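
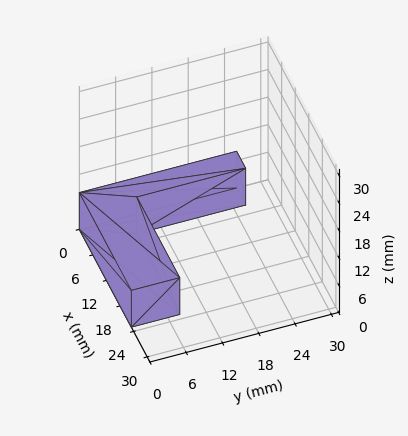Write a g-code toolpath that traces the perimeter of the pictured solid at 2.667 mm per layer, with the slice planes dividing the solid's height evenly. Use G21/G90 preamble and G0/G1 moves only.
Reading the render: the shape is an L-shaped prism: outer 23 × 26 mm, arm thicknesses ≈ 8 mm (horizontal) and 4 mm (vertical), extruded 8 mm in z (dimensions read to the nearest mm from the axis ticks). For the g-code, the solid's height is divided into equal slices at the stated Δz and each level perimeter traced with G1 moves after a G0 lift.

; perimeter-only toolpath
G21 ; units = mm
G90 ; absolute positioning
G28 ; home
; layer 1
G0 Z2.667
G0 X0.000 Y0.000
G1 X23.000 Y0.000
G1 X23.000 Y8.000
G1 X4.000 Y8.000
G1 X4.000 Y26.000
G1 X0.000 Y26.000
G1 X0.000 Y0.000
; layer 2
G0 Z5.333
G0 X0.000 Y0.000
G1 X23.000 Y0.000
G1 X23.000 Y8.000
G1 X4.000 Y8.000
G1 X4.000 Y26.000
G1 X0.000 Y26.000
G1 X0.000 Y0.000
; layer 3
G0 Z8.000
G0 X0.000 Y0.000
G1 X23.000 Y0.000
G1 X23.000 Y8.000
G1 X4.000 Y8.000
G1 X4.000 Y26.000
G1 X0.000 Y26.000
G1 X0.000 Y0.000
M2 ; end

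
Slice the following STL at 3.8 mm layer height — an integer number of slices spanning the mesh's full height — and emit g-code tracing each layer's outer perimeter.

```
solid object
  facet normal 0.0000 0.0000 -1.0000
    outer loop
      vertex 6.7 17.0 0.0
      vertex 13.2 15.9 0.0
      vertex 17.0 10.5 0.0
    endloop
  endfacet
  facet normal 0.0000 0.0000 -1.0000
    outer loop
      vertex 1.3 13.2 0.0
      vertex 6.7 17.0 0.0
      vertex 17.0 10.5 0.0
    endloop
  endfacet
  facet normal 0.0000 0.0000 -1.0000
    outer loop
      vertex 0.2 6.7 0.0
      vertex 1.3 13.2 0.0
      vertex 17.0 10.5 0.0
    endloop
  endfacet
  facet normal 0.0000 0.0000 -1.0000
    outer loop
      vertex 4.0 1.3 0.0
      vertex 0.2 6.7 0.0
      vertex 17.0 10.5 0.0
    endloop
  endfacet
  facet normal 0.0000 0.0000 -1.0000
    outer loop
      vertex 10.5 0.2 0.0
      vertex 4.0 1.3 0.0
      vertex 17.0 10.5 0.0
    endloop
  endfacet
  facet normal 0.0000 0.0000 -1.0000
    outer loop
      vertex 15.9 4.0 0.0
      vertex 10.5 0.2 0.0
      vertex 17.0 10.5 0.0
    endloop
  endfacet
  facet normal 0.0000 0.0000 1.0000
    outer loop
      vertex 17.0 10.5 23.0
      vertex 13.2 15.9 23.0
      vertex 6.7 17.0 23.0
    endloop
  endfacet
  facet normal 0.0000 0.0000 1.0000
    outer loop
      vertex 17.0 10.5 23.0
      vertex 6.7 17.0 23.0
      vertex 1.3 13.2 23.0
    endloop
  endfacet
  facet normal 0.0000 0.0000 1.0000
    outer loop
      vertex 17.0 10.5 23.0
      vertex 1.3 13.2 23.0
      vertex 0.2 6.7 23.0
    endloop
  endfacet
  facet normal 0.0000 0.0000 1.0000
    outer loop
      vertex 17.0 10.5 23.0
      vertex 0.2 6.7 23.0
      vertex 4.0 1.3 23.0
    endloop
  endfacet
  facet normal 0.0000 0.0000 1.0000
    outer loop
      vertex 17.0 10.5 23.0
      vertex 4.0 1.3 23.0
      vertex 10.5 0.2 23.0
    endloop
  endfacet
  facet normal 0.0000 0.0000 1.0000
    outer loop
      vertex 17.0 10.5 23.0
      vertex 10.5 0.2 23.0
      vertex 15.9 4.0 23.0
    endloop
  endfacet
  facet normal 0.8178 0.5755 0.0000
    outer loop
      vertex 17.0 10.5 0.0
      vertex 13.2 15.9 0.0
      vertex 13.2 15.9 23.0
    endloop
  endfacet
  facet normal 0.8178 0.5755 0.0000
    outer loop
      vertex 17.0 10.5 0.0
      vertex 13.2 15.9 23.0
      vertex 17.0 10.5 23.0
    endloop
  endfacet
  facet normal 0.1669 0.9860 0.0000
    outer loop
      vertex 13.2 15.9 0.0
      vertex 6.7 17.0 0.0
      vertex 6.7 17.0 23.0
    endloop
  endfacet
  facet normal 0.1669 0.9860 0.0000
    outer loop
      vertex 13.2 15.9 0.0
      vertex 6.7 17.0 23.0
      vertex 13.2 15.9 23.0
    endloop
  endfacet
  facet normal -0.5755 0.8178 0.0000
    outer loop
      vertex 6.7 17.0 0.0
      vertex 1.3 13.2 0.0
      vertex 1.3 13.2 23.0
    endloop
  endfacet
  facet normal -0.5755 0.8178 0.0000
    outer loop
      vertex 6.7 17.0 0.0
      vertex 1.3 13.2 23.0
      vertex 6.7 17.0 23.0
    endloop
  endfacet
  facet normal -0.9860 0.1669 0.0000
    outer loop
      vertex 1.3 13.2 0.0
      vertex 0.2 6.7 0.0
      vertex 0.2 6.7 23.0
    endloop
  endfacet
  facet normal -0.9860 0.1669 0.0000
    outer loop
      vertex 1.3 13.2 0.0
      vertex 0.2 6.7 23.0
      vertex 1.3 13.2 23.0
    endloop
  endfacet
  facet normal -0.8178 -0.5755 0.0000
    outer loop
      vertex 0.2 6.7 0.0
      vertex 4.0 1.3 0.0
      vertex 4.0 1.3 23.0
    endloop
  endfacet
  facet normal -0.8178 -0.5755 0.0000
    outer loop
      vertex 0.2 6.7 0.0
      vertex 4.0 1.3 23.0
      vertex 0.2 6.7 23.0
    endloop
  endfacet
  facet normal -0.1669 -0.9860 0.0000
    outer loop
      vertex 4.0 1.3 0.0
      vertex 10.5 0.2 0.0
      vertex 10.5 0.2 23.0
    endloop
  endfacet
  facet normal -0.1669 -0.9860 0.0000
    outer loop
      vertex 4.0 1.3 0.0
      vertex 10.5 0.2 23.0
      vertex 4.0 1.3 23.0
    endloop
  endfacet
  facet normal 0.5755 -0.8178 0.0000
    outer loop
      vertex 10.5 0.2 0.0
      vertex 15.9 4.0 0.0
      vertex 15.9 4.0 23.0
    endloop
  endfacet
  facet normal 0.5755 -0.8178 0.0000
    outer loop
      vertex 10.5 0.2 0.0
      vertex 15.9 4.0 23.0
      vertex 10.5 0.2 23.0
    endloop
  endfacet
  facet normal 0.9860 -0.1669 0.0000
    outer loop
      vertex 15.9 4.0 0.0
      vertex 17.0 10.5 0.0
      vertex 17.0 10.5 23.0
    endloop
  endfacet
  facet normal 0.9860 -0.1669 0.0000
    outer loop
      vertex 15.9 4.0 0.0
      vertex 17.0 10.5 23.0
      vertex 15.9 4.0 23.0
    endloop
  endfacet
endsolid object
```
; perimeter-only toolpath
G21 ; units = mm
G90 ; absolute positioning
G28 ; home
; layer 1
G0 Z3.8
G0 X17.0 Y10.5
G1 X13.2 Y15.9
G1 X6.7 Y17.0
G1 X1.3 Y13.2
G1 X0.2 Y6.7
G1 X4.0 Y1.3
G1 X10.5 Y0.2
G1 X15.9 Y4.0
G1 X17.0 Y10.5
; layer 2
G0 Z7.7
G0 X17.0 Y10.5
G1 X13.2 Y15.9
G1 X6.7 Y17.0
G1 X1.3 Y13.2
G1 X0.2 Y6.7
G1 X4.0 Y1.3
G1 X10.5 Y0.2
G1 X15.9 Y4.0
G1 X17.0 Y10.5
; layer 3
G0 Z11.5
G0 X17.0 Y10.5
G1 X13.2 Y15.9
G1 X6.7 Y17.0
G1 X1.3 Y13.2
G1 X0.2 Y6.7
G1 X4.0 Y1.3
G1 X10.5 Y0.2
G1 X15.9 Y4.0
G1 X17.0 Y10.5
; layer 4
G0 Z15.3
G0 X17.0 Y10.5
G1 X13.2 Y15.9
G1 X6.7 Y17.0
G1 X1.3 Y13.2
G1 X0.2 Y6.7
G1 X4.0 Y1.3
G1 X10.5 Y0.2
G1 X15.9 Y4.0
G1 X17.0 Y10.5
; layer 5
G0 Z19.2
G0 X17.0 Y10.5
G1 X13.2 Y15.9
G1 X6.7 Y17.0
G1 X1.3 Y13.2
G1 X0.2 Y6.7
G1 X4.0 Y1.3
G1 X10.5 Y0.2
G1 X15.9 Y4.0
G1 X17.0 Y10.5
; layer 6
G0 Z23.0
G0 X17.0 Y10.5
G1 X13.2 Y15.9
G1 X6.7 Y17.0
G1 X1.3 Y13.2
G1 X0.2 Y6.7
G1 X4.0 Y1.3
G1 X10.5 Y0.2
G1 X15.9 Y4.0
G1 X17.0 Y10.5
M2 ; end

The solid is a regular 8-sided prism (a cylinder approximated with 8 flat sides), circumscribed radius ≈ 8.6 mm, height ≈ 23 mm. Slicing at Δz = 3.8 mm — 6 equal slices spanning the solid's height, so layer i sits at z = i·h/6 — gives 6 non-empty perimeters. Each is a 8-segment closed polygon; G0 lifts to the layer z and rapids to the start vertex, then G1 traces the edges.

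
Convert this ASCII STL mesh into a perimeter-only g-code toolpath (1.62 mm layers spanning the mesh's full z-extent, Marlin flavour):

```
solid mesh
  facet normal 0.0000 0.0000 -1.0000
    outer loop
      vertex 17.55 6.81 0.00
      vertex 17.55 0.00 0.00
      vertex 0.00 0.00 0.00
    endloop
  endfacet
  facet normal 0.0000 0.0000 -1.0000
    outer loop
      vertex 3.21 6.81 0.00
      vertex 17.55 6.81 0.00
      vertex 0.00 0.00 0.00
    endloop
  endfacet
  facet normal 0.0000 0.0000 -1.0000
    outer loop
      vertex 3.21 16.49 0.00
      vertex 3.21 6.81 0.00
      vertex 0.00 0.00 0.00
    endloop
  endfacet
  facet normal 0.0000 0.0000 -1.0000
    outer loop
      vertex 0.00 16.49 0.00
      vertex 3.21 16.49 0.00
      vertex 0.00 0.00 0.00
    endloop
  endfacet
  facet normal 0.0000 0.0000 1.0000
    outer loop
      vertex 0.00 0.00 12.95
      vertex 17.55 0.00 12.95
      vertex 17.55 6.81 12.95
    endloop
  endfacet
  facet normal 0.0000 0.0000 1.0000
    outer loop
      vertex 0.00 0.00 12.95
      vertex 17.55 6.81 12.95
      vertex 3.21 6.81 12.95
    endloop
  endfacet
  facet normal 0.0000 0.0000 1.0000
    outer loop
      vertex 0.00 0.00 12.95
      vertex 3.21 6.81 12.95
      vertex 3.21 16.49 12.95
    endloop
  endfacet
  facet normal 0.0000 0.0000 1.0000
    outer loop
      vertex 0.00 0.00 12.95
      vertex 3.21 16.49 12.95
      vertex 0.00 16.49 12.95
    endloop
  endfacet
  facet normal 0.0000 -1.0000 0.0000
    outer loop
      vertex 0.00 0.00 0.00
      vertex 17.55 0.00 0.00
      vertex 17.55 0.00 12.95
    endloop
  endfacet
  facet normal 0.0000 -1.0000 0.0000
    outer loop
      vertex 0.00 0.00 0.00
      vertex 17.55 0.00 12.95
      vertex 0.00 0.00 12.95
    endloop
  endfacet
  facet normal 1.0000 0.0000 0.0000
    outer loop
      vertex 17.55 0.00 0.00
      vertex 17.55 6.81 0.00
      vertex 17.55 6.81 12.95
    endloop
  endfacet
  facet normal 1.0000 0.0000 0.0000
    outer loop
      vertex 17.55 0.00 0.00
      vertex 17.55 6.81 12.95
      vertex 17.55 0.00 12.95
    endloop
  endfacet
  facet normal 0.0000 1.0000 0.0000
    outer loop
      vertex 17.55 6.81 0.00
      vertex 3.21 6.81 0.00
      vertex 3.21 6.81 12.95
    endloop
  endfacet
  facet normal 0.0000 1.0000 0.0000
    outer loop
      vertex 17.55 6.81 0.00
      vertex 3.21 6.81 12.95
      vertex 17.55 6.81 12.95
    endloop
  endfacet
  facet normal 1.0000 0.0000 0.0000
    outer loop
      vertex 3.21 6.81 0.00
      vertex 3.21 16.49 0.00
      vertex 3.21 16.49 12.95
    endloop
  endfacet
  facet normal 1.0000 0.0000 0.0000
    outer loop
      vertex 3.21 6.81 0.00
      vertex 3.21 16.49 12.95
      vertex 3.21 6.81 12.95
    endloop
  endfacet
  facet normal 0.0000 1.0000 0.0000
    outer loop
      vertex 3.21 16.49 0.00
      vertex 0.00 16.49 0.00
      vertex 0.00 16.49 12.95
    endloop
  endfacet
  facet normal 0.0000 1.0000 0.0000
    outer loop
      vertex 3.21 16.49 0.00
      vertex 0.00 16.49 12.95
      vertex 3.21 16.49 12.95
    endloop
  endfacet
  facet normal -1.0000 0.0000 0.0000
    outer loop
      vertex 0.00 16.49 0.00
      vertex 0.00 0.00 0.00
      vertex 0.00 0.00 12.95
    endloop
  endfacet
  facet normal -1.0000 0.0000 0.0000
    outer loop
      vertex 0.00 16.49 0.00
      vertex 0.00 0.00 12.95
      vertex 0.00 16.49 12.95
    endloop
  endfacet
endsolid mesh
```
; perimeter-only toolpath
G21 ; units = mm
G90 ; absolute positioning
G28 ; home
; layer 1
G0 Z1.62
G0 X0.00 Y0.00
G1 X17.55 Y0.00
G1 X17.55 Y6.81
G1 X3.21 Y6.81
G1 X3.21 Y16.49
G1 X0.00 Y16.49
G1 X0.00 Y0.00
; layer 2
G0 Z3.24
G0 X0.00 Y0.00
G1 X17.55 Y0.00
G1 X17.55 Y6.81
G1 X3.21 Y6.81
G1 X3.21 Y16.49
G1 X0.00 Y16.49
G1 X0.00 Y0.00
; layer 3
G0 Z4.86
G0 X0.00 Y0.00
G1 X17.55 Y0.00
G1 X17.55 Y6.81
G1 X3.21 Y6.81
G1 X3.21 Y16.49
G1 X0.00 Y16.49
G1 X0.00 Y0.00
; layer 4
G0 Z6.47
G0 X0.00 Y0.00
G1 X17.55 Y0.00
G1 X17.55 Y6.81
G1 X3.21 Y6.81
G1 X3.21 Y16.49
G1 X0.00 Y16.49
G1 X0.00 Y0.00
; layer 5
G0 Z8.09
G0 X0.00 Y0.00
G1 X17.55 Y0.00
G1 X17.55 Y6.81
G1 X3.21 Y6.81
G1 X3.21 Y16.49
G1 X0.00 Y16.49
G1 X0.00 Y0.00
; layer 6
G0 Z9.71
G0 X0.00 Y0.00
G1 X17.55 Y0.00
G1 X17.55 Y6.81
G1 X3.21 Y6.81
G1 X3.21 Y16.49
G1 X0.00 Y16.49
G1 X0.00 Y0.00
; layer 7
G0 Z11.33
G0 X0.00 Y0.00
G1 X17.55 Y0.00
G1 X17.55 Y6.81
G1 X3.21 Y6.81
G1 X3.21 Y16.49
G1 X0.00 Y16.49
G1 X0.00 Y0.00
; layer 8
G0 Z12.95
G0 X0.00 Y0.00
G1 X17.55 Y0.00
G1 X17.55 Y6.81
G1 X3.21 Y6.81
G1 X3.21 Y16.49
G1 X0.00 Y16.49
G1 X0.00 Y0.00
M2 ; end

The solid is an L-shaped prism: outer 17.6 × 16.5 mm, arm thicknesses ≈ 6.81 mm (horizontal) and 3.21 mm (vertical), extruded 12.9 mm in z. Slicing at Δz = 1.62 mm — 8 equal slices spanning the solid's height, so layer i sits at z = i·h/8 — gives 8 non-empty perimeters. Each is a 6-segment closed polygon; G0 lifts to the layer z and rapids to the start vertex, then G1 traces the edges.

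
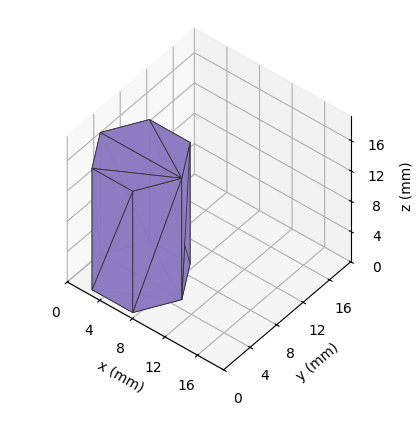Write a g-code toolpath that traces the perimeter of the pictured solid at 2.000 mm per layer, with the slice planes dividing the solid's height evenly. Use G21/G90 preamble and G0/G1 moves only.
Reading the render: the shape is a regular 6-sided prism (a cylinder approximated with 6 flat sides), circumscribed radius ≈ 5 mm, height ≈ 16 mm (dimensions read to the nearest mm from the axis ticks). For the g-code, the solid's height is divided into equal slices at the stated Δz and each level perimeter traced with G1 moves after a G0 lift.

; perimeter-only toolpath
G21 ; units = mm
G90 ; absolute positioning
G28 ; home
; layer 1
G0 Z2.000
G0 X10.000 Y5.000
G1 X7.500 Y9.330
G1 X2.500 Y9.330
G1 X0.000 Y5.000
G1 X2.500 Y0.670
G1 X7.500 Y0.670
G1 X10.000 Y5.000
; layer 2
G0 Z4.000
G0 X10.000 Y5.000
G1 X7.500 Y9.330
G1 X2.500 Y9.330
G1 X0.000 Y5.000
G1 X2.500 Y0.670
G1 X7.500 Y0.670
G1 X10.000 Y5.000
; layer 3
G0 Z6.000
G0 X10.000 Y5.000
G1 X7.500 Y9.330
G1 X2.500 Y9.330
G1 X0.000 Y5.000
G1 X2.500 Y0.670
G1 X7.500 Y0.670
G1 X10.000 Y5.000
; layer 4
G0 Z8.000
G0 X10.000 Y5.000
G1 X7.500 Y9.330
G1 X2.500 Y9.330
G1 X0.000 Y5.000
G1 X2.500 Y0.670
G1 X7.500 Y0.670
G1 X10.000 Y5.000
; layer 5
G0 Z10.000
G0 X10.000 Y5.000
G1 X7.500 Y9.330
G1 X2.500 Y9.330
G1 X0.000 Y5.000
G1 X2.500 Y0.670
G1 X7.500 Y0.670
G1 X10.000 Y5.000
; layer 6
G0 Z12.000
G0 X10.000 Y5.000
G1 X7.500 Y9.330
G1 X2.500 Y9.330
G1 X0.000 Y5.000
G1 X2.500 Y0.670
G1 X7.500 Y0.670
G1 X10.000 Y5.000
; layer 7
G0 Z14.000
G0 X10.000 Y5.000
G1 X7.500 Y9.330
G1 X2.500 Y9.330
G1 X0.000 Y5.000
G1 X2.500 Y0.670
G1 X7.500 Y0.670
G1 X10.000 Y5.000
; layer 8
G0 Z16.000
G0 X10.000 Y5.000
G1 X7.500 Y9.330
G1 X2.500 Y9.330
G1 X0.000 Y5.000
G1 X2.500 Y0.670
G1 X7.500 Y0.670
G1 X10.000 Y5.000
M2 ; end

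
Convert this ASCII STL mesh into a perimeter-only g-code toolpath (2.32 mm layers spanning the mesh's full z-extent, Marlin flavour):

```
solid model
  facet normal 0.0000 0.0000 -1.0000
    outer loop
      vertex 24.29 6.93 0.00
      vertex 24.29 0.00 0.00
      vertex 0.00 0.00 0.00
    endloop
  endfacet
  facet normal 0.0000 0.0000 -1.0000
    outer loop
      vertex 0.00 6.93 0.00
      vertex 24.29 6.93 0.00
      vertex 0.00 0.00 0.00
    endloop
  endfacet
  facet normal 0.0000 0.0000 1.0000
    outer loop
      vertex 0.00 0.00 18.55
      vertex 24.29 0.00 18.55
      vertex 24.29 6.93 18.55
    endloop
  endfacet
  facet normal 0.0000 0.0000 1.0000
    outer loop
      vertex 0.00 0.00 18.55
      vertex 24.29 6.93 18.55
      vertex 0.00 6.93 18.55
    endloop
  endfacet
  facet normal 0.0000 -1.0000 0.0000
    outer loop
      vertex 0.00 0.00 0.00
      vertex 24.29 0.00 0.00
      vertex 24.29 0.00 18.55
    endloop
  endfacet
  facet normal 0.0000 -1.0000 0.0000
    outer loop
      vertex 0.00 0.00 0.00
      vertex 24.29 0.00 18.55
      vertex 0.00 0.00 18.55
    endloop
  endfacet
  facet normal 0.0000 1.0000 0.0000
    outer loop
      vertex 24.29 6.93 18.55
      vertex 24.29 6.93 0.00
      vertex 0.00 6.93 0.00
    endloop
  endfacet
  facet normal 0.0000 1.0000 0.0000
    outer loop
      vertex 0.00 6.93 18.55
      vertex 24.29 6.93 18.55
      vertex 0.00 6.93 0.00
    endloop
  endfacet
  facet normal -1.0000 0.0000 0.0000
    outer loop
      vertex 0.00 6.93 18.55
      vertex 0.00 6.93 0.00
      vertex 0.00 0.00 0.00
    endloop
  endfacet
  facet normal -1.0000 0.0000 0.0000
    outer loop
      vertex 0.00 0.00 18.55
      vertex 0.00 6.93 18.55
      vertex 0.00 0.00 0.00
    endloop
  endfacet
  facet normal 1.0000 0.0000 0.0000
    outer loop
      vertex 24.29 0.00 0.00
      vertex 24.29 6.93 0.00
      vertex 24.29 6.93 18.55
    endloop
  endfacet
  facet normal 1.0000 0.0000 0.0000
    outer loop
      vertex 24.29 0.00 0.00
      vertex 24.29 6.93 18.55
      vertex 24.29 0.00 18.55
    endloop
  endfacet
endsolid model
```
; perimeter-only toolpath
G21 ; units = mm
G90 ; absolute positioning
G28 ; home
; layer 1
G0 Z2.32
G0 X0.00 Y0.00
G1 X24.29 Y0.00
G1 X24.29 Y6.93
G1 X0.00 Y6.93
G1 X0.00 Y0.00
; layer 2
G0 Z4.64
G0 X0.00 Y0.00
G1 X24.29 Y0.00
G1 X24.29 Y6.93
G1 X0.00 Y6.93
G1 X0.00 Y0.00
; layer 3
G0 Z6.96
G0 X0.00 Y0.00
G1 X24.29 Y0.00
G1 X24.29 Y6.93
G1 X0.00 Y6.93
G1 X0.00 Y0.00
; layer 4
G0 Z9.28
G0 X0.00 Y0.00
G1 X24.29 Y0.00
G1 X24.29 Y6.93
G1 X0.00 Y6.93
G1 X0.00 Y0.00
; layer 5
G0 Z11.59
G0 X0.00 Y0.00
G1 X24.29 Y0.00
G1 X24.29 Y6.93
G1 X0.00 Y6.93
G1 X0.00 Y0.00
; layer 6
G0 Z13.91
G0 X0.00 Y0.00
G1 X24.29 Y0.00
G1 X24.29 Y6.93
G1 X0.00 Y6.93
G1 X0.00 Y0.00
; layer 7
G0 Z16.23
G0 X0.00 Y0.00
G1 X24.29 Y0.00
G1 X24.29 Y6.93
G1 X0.00 Y6.93
G1 X0.00 Y0.00
; layer 8
G0 Z18.55
G0 X0.00 Y0.00
G1 X24.29 Y0.00
G1 X24.29 Y6.93
G1 X0.00 Y6.93
G1 X0.00 Y0.00
M2 ; end

The solid is a rectangular box, roughly 24.3 × 6.93 mm footprint and 18.6 mm tall. Slicing at Δz = 2.32 mm — 8 equal slices spanning the solid's height, so layer i sits at z = i·h/8 — gives 8 non-empty perimeters. Each is a 4-segment closed polygon; G0 lifts to the layer z and rapids to the start vertex, then G1 traces the edges.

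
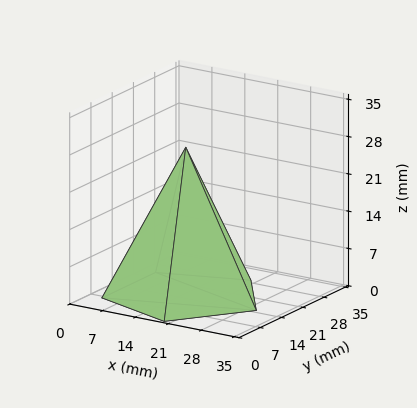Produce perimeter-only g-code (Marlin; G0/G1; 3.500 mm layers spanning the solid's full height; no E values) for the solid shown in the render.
Reading the render: the shape is a regular 5-sided pyramid, base circumscribed radius ≈ 15 mm, apex at z ≈ 28 mm (dimensions read to the nearest mm from the axis ticks). For the g-code, the solid's height is divided into equal slices at the stated Δz and each level perimeter traced with G1 moves after a G0 lift.

; perimeter-only toolpath
G21 ; units = mm
G90 ; absolute positioning
G28 ; home
; layer 1
G0 Z3.500
G0 X28.125 Y15.000
G1 X19.056 Y27.483
G1 X4.382 Y22.715
G1 X4.382 Y7.285
G1 X19.056 Y2.517
G1 X28.125 Y15.000
; layer 2
G0 Z7.000
G0 X26.250 Y15.000
G1 X18.476 Y25.700
G1 X5.899 Y21.613
G1 X5.899 Y8.387
G1 X18.476 Y4.300
G1 X26.250 Y15.000
; layer 3
G0 Z10.500
G0 X24.375 Y15.000
G1 X17.897 Y23.916
G1 X7.416 Y20.511
G1 X7.416 Y9.489
G1 X17.897 Y6.084
G1 X24.375 Y15.000
; layer 4
G0 Z14.000
G0 X22.500 Y15.000
G1 X17.318 Y22.133
G1 X8.933 Y19.409
G1 X8.933 Y10.591
G1 X17.318 Y7.867
G1 X22.500 Y15.000
; layer 5
G0 Z17.500
G0 X20.625 Y15.000
G1 X16.738 Y20.350
G1 X10.449 Y18.306
G1 X10.449 Y11.694
G1 X16.738 Y9.650
G1 X20.625 Y15.000
; layer 6
G0 Z21.000
G0 X18.750 Y15.000
G1 X16.159 Y18.566
G1 X11.966 Y17.204
G1 X11.966 Y12.796
G1 X16.159 Y11.434
G1 X18.750 Y15.000
; layer 7
G0 Z24.500
G0 X16.875 Y15.000
G1 X15.579 Y16.783
G1 X13.483 Y16.102
G1 X13.483 Y13.898
G1 X15.579 Y13.217
G1 X16.875 Y15.000
M2 ; end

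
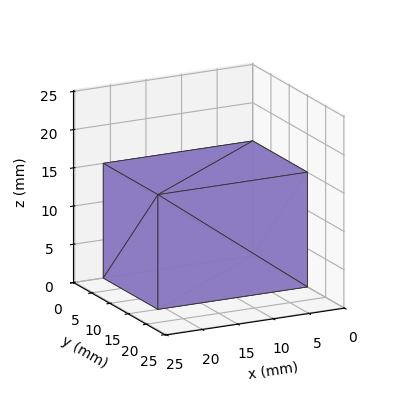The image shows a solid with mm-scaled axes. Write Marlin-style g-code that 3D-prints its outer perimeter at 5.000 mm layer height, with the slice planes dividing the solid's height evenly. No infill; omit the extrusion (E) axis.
Reading the render: the shape is a rectangular box, roughly 21 × 15 mm footprint and 15 mm tall (dimensions read to the nearest mm from the axis ticks). For the g-code, the solid's height is divided into equal slices at the stated Δz and each level perimeter traced with G1 moves after a G0 lift.

; perimeter-only toolpath
G21 ; units = mm
G90 ; absolute positioning
G28 ; home
; layer 1
G0 Z5.000
G0 X0.000 Y0.000
G1 X21.000 Y0.000
G1 X21.000 Y15.000
G1 X0.000 Y15.000
G1 X0.000 Y0.000
; layer 2
G0 Z10.000
G0 X0.000 Y0.000
G1 X21.000 Y0.000
G1 X21.000 Y15.000
G1 X0.000 Y15.000
G1 X0.000 Y0.000
; layer 3
G0 Z15.000
G0 X0.000 Y0.000
G1 X21.000 Y0.000
G1 X21.000 Y15.000
G1 X0.000 Y15.000
G1 X0.000 Y0.000
M2 ; end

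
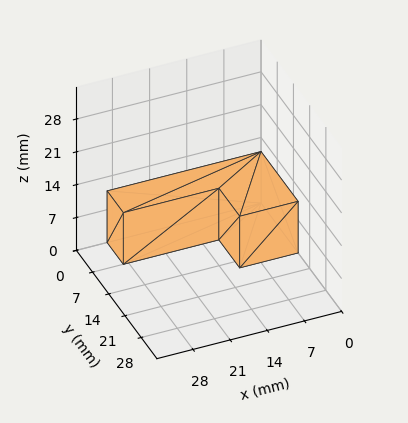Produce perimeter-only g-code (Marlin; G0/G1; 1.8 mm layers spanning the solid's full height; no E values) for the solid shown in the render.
Reading the render: the shape is an L-shaped prism: outer 29 × 16 mm, arm thicknesses ≈ 7 mm (horizontal) and 11 mm (vertical), extruded 11 mm in z (dimensions read to the nearest mm from the axis ticks). For the g-code, the solid's height is divided into equal slices at the stated Δz and each level perimeter traced with G1 moves after a G0 lift.

; perimeter-only toolpath
G21 ; units = mm
G90 ; absolute positioning
G28 ; home
; layer 1
G0 Z1.8
G0 X0.0 Y0.0
G1 X29.0 Y0.0
G1 X29.0 Y7.0
G1 X11.0 Y7.0
G1 X11.0 Y16.0
G1 X0.0 Y16.0
G1 X0.0 Y0.0
; layer 2
G0 Z3.7
G0 X0.0 Y0.0
G1 X29.0 Y0.0
G1 X29.0 Y7.0
G1 X11.0 Y7.0
G1 X11.0 Y16.0
G1 X0.0 Y16.0
G1 X0.0 Y0.0
; layer 3
G0 Z5.5
G0 X0.0 Y0.0
G1 X29.0 Y0.0
G1 X29.0 Y7.0
G1 X11.0 Y7.0
G1 X11.0 Y16.0
G1 X0.0 Y16.0
G1 X0.0 Y0.0
; layer 4
G0 Z7.3
G0 X0.0 Y0.0
G1 X29.0 Y0.0
G1 X29.0 Y7.0
G1 X11.0 Y7.0
G1 X11.0 Y16.0
G1 X0.0 Y16.0
G1 X0.0 Y0.0
; layer 5
G0 Z9.2
G0 X0.0 Y0.0
G1 X29.0 Y0.0
G1 X29.0 Y7.0
G1 X11.0 Y7.0
G1 X11.0 Y16.0
G1 X0.0 Y16.0
G1 X0.0 Y0.0
; layer 6
G0 Z11.0
G0 X0.0 Y0.0
G1 X29.0 Y0.0
G1 X29.0 Y7.0
G1 X11.0 Y7.0
G1 X11.0 Y16.0
G1 X0.0 Y16.0
G1 X0.0 Y0.0
M2 ; end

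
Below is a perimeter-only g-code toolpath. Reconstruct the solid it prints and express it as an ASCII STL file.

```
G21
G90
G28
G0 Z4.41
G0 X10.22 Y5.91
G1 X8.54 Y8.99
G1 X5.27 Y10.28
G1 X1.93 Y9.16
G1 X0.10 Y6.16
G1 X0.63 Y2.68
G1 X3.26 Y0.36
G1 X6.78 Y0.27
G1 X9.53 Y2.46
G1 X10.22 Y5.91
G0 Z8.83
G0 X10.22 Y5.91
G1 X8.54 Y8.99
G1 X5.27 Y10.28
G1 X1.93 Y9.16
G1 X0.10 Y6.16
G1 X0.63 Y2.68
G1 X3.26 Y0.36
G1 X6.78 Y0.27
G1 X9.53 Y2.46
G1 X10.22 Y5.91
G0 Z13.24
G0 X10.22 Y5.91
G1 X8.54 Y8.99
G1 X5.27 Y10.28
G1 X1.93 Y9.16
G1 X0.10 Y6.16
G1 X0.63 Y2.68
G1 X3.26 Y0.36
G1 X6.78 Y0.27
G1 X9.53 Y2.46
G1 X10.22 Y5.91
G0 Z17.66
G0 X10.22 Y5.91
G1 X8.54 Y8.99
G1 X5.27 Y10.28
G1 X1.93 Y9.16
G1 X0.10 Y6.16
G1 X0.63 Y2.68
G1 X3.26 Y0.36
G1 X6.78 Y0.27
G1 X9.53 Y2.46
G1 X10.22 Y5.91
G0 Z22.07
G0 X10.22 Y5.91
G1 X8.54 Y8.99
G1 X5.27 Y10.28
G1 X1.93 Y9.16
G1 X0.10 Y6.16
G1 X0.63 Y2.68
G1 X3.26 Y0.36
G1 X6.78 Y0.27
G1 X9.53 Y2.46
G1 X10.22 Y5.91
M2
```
solid part
  facet normal 0.0000 0.0000 -1.0000
    outer loop
      vertex 5.27 10.28 0.00
      vertex 8.54 8.99 0.00
      vertex 10.22 5.91 0.00
    endloop
  endfacet
  facet normal 0.0000 0.0000 -1.0000
    outer loop
      vertex 1.93 9.16 0.00
      vertex 5.27 10.28 0.00
      vertex 10.22 5.91 0.00
    endloop
  endfacet
  facet normal 0.0000 0.0000 -1.0000
    outer loop
      vertex 0.10 6.16 0.00
      vertex 1.93 9.16 0.00
      vertex 10.22 5.91 0.00
    endloop
  endfacet
  facet normal 0.0000 0.0000 -1.0000
    outer loop
      vertex 0.63 2.68 0.00
      vertex 0.10 6.16 0.00
      vertex 10.22 5.91 0.00
    endloop
  endfacet
  facet normal 0.0000 0.0000 -1.0000
    outer loop
      vertex 3.26 0.36 0.00
      vertex 0.63 2.68 0.00
      vertex 10.22 5.91 0.00
    endloop
  endfacet
  facet normal 0.0000 0.0000 -1.0000
    outer loop
      vertex 6.78 0.27 0.00
      vertex 3.26 0.36 0.00
      vertex 10.22 5.91 0.00
    endloop
  endfacet
  facet normal 0.0000 0.0000 -1.0000
    outer loop
      vertex 9.53 2.46 0.00
      vertex 6.78 0.27 0.00
      vertex 10.22 5.91 0.00
    endloop
  endfacet
  facet normal 0.0000 0.0000 1.0000
    outer loop
      vertex 10.22 5.91 22.07
      vertex 8.54 8.99 22.07
      vertex 5.27 10.28 22.07
    endloop
  endfacet
  facet normal 0.0000 0.0000 1.0000
    outer loop
      vertex 10.22 5.91 22.07
      vertex 5.27 10.28 22.07
      vertex 1.93 9.16 22.07
    endloop
  endfacet
  facet normal 0.0000 0.0000 1.0000
    outer loop
      vertex 10.22 5.91 22.07
      vertex 1.93 9.16 22.07
      vertex 0.10 6.16 22.07
    endloop
  endfacet
  facet normal 0.0000 0.0000 1.0000
    outer loop
      vertex 10.22 5.91 22.07
      vertex 0.10 6.16 22.07
      vertex 0.63 2.68 22.07
    endloop
  endfacet
  facet normal 0.0000 0.0000 1.0000
    outer loop
      vertex 10.22 5.91 22.07
      vertex 0.63 2.68 22.07
      vertex 3.26 0.36 22.07
    endloop
  endfacet
  facet normal 0.0000 0.0000 1.0000
    outer loop
      vertex 10.22 5.91 22.07
      vertex 3.26 0.36 22.07
      vertex 6.78 0.27 22.07
    endloop
  endfacet
  facet normal 0.0000 0.0000 1.0000
    outer loop
      vertex 10.22 5.91 22.07
      vertex 6.78 0.27 22.07
      vertex 9.53 2.46 22.07
    endloop
  endfacet
  facet normal 0.8779 0.4789 0.0000
    outer loop
      vertex 10.22 5.91 0.00
      vertex 8.54 8.99 0.00
      vertex 8.54 8.99 22.07
    endloop
  endfacet
  facet normal 0.8779 0.4789 0.0000
    outer loop
      vertex 10.22 5.91 0.00
      vertex 8.54 8.99 22.07
      vertex 10.22 5.91 22.07
    endloop
  endfacet
  facet normal 0.3670 0.9302 0.0000
    outer loop
      vertex 8.54 8.99 0.00
      vertex 5.27 10.28 0.00
      vertex 5.27 10.28 22.07
    endloop
  endfacet
  facet normal 0.3670 0.9302 0.0000
    outer loop
      vertex 8.54 8.99 0.00
      vertex 5.27 10.28 22.07
      vertex 8.54 8.99 22.07
    endloop
  endfacet
  facet normal -0.3179 0.9481 0.0000
    outer loop
      vertex 5.27 10.28 0.00
      vertex 1.93 9.16 0.00
      vertex 1.93 9.16 22.07
    endloop
  endfacet
  facet normal -0.3179 0.9481 0.0000
    outer loop
      vertex 5.27 10.28 0.00
      vertex 1.93 9.16 22.07
      vertex 5.27 10.28 22.07
    endloop
  endfacet
  facet normal -0.8537 0.5208 0.0000
    outer loop
      vertex 1.93 9.16 0.00
      vertex 0.10 6.16 0.00
      vertex 0.10 6.16 22.07
    endloop
  endfacet
  facet normal -0.8537 0.5208 0.0000
    outer loop
      vertex 1.93 9.16 0.00
      vertex 0.10 6.16 22.07
      vertex 1.93 9.16 22.07
    endloop
  endfacet
  facet normal -0.9886 -0.1506 0.0000
    outer loop
      vertex 0.10 6.16 0.00
      vertex 0.63 2.68 0.00
      vertex 0.63 2.68 22.07
    endloop
  endfacet
  facet normal -0.9886 -0.1506 0.0000
    outer loop
      vertex 0.10 6.16 0.00
      vertex 0.63 2.68 22.07
      vertex 0.10 6.16 22.07
    endloop
  endfacet
  facet normal -0.6615 -0.7499 0.0000
    outer loop
      vertex 0.63 2.68 0.00
      vertex 3.26 0.36 0.00
      vertex 3.26 0.36 22.07
    endloop
  endfacet
  facet normal -0.6615 -0.7499 0.0000
    outer loop
      vertex 0.63 2.68 0.00
      vertex 3.26 0.36 22.07
      vertex 0.63 2.68 22.07
    endloop
  endfacet
  facet normal -0.0256 -0.9997 0.0000
    outer loop
      vertex 3.26 0.36 0.00
      vertex 6.78 0.27 0.00
      vertex 6.78 0.27 22.07
    endloop
  endfacet
  facet normal -0.0256 -0.9997 0.0000
    outer loop
      vertex 3.26 0.36 0.00
      vertex 6.78 0.27 22.07
      vertex 3.26 0.36 22.07
    endloop
  endfacet
  facet normal 0.6230 -0.7823 0.0000
    outer loop
      vertex 6.78 0.27 0.00
      vertex 9.53 2.46 0.00
      vertex 9.53 2.46 22.07
    endloop
  endfacet
  facet normal 0.6230 -0.7823 0.0000
    outer loop
      vertex 6.78 0.27 0.00
      vertex 9.53 2.46 22.07
      vertex 6.78 0.27 22.07
    endloop
  endfacet
  facet normal 0.9806 -0.1961 0.0000
    outer loop
      vertex 9.53 2.46 0.00
      vertex 10.22 5.91 0.00
      vertex 10.22 5.91 22.07
    endloop
  endfacet
  facet normal 0.9806 -0.1961 0.0000
    outer loop
      vertex 9.53 2.46 0.00
      vertex 10.22 5.91 22.07
      vertex 9.53 2.46 22.07
    endloop
  endfacet
endsolid part

The G0 Z moves step by Δz≈4.41 mm. Every layer's G1 loop is the same polygon, so the solid is a straight extrusion of it from z=0 to z≈22.1. Closing with flat bottom and top caps and triangulating gives 32 facets — a regular 9-sided prism (a cylinder approximated with 9 flat sides), circumscribed radius ≈ 5.14 mm, height ≈ 22.1 mm.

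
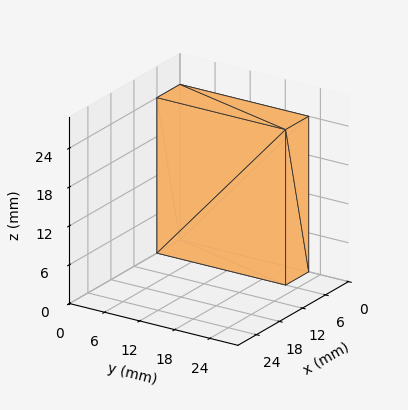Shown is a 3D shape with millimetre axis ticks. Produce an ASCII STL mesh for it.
Reading the render: the shape is a rectangular box, roughly 6 × 22 mm footprint and 24 mm tall (dimensions read to the nearest mm from the axis ticks). For the STL, each face is triangulated and given an outward normal.

solid part
  facet normal 0.0000 0.0000 -1.0000
    outer loop
      vertex 6.00 22.00 0.00
      vertex 6.00 0.00 0.00
      vertex 0.00 0.00 0.00
    endloop
  endfacet
  facet normal 0.0000 0.0000 -1.0000
    outer loop
      vertex 0.00 22.00 0.00
      vertex 6.00 22.00 0.00
      vertex 0.00 0.00 0.00
    endloop
  endfacet
  facet normal 0.0000 0.0000 1.0000
    outer loop
      vertex 0.00 0.00 24.00
      vertex 6.00 0.00 24.00
      vertex 6.00 22.00 24.00
    endloop
  endfacet
  facet normal 0.0000 0.0000 1.0000
    outer loop
      vertex 0.00 0.00 24.00
      vertex 6.00 22.00 24.00
      vertex 0.00 22.00 24.00
    endloop
  endfacet
  facet normal 0.0000 -1.0000 0.0000
    outer loop
      vertex 0.00 0.00 0.00
      vertex 6.00 0.00 0.00
      vertex 6.00 0.00 24.00
    endloop
  endfacet
  facet normal 0.0000 -1.0000 0.0000
    outer loop
      vertex 0.00 0.00 0.00
      vertex 6.00 0.00 24.00
      vertex 0.00 0.00 24.00
    endloop
  endfacet
  facet normal 0.0000 1.0000 0.0000
    outer loop
      vertex 6.00 22.00 24.00
      vertex 6.00 22.00 0.00
      vertex 0.00 22.00 0.00
    endloop
  endfacet
  facet normal 0.0000 1.0000 0.0000
    outer loop
      vertex 0.00 22.00 24.00
      vertex 6.00 22.00 24.00
      vertex 0.00 22.00 0.00
    endloop
  endfacet
  facet normal -1.0000 0.0000 0.0000
    outer loop
      vertex 0.00 22.00 24.00
      vertex 0.00 22.00 0.00
      vertex 0.00 0.00 0.00
    endloop
  endfacet
  facet normal -1.0000 0.0000 0.0000
    outer loop
      vertex 0.00 0.00 24.00
      vertex 0.00 22.00 24.00
      vertex 0.00 0.00 0.00
    endloop
  endfacet
  facet normal 1.0000 0.0000 0.0000
    outer loop
      vertex 6.00 0.00 0.00
      vertex 6.00 22.00 0.00
      vertex 6.00 22.00 24.00
    endloop
  endfacet
  facet normal 1.0000 0.0000 0.0000
    outer loop
      vertex 6.00 0.00 0.00
      vertex 6.00 22.00 24.00
      vertex 6.00 0.00 24.00
    endloop
  endfacet
endsolid part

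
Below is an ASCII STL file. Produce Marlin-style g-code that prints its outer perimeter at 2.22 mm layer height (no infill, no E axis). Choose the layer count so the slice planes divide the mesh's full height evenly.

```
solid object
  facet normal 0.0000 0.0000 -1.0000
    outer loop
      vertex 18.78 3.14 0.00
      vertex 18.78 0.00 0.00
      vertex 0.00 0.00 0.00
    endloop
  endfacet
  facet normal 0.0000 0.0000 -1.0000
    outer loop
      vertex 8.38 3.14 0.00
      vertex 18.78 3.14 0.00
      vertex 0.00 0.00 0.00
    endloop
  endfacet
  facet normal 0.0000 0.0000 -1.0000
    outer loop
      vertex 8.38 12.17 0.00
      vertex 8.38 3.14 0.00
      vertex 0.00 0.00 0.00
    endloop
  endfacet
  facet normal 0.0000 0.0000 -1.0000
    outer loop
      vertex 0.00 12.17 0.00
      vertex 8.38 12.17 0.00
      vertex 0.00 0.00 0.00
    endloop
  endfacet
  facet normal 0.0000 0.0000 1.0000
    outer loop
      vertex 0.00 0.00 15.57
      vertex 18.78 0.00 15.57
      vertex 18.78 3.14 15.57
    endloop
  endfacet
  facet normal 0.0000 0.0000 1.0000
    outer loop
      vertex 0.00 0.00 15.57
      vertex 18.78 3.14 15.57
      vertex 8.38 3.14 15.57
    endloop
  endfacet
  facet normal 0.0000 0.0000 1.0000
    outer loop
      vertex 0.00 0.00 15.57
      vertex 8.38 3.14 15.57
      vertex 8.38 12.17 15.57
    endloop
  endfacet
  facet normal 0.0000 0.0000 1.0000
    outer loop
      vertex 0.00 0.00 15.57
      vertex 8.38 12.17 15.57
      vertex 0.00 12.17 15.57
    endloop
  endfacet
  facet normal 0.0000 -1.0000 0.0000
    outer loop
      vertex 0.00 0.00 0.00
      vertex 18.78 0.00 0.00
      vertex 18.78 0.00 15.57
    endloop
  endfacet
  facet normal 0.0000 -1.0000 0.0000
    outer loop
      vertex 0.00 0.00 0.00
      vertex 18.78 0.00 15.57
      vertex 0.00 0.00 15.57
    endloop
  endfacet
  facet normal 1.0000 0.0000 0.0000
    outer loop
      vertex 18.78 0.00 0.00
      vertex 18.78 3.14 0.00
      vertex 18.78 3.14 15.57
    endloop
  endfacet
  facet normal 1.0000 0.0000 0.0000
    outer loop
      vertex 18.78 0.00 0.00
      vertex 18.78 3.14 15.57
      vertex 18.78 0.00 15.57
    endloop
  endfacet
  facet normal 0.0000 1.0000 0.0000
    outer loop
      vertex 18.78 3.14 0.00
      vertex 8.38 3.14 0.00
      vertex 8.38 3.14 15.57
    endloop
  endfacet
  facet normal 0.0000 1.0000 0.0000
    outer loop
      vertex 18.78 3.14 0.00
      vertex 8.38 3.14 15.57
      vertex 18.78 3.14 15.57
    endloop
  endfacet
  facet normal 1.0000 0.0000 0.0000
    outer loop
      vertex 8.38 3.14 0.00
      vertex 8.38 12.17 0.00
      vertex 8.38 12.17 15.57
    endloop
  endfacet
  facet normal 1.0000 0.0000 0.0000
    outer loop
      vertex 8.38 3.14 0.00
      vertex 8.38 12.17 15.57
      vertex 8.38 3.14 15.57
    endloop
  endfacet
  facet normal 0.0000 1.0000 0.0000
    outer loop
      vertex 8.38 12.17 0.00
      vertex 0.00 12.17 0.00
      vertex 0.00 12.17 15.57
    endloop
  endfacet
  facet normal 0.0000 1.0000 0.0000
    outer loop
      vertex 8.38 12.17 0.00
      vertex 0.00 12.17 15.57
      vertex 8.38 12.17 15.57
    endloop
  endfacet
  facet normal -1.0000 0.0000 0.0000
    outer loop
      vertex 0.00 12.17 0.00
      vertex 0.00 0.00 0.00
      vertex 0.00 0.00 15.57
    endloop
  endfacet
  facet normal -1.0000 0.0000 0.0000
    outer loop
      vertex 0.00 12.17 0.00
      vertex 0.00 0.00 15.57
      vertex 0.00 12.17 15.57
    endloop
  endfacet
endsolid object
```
; perimeter-only toolpath
G21 ; units = mm
G90 ; absolute positioning
G28 ; home
; layer 1
G0 Z2.22
G0 X0.00 Y0.00
G1 X18.78 Y0.00
G1 X18.78 Y3.14
G1 X8.38 Y3.14
G1 X8.38 Y12.17
G1 X0.00 Y12.17
G1 X0.00 Y0.00
; layer 2
G0 Z4.45
G0 X0.00 Y0.00
G1 X18.78 Y0.00
G1 X18.78 Y3.14
G1 X8.38 Y3.14
G1 X8.38 Y12.17
G1 X0.00 Y12.17
G1 X0.00 Y0.00
; layer 3
G0 Z6.67
G0 X0.00 Y0.00
G1 X18.78 Y0.00
G1 X18.78 Y3.14
G1 X8.38 Y3.14
G1 X8.38 Y12.17
G1 X0.00 Y12.17
G1 X0.00 Y0.00
; layer 4
G0 Z8.90
G0 X0.00 Y0.00
G1 X18.78 Y0.00
G1 X18.78 Y3.14
G1 X8.38 Y3.14
G1 X8.38 Y12.17
G1 X0.00 Y12.17
G1 X0.00 Y0.00
; layer 5
G0 Z11.12
G0 X0.00 Y0.00
G1 X18.78 Y0.00
G1 X18.78 Y3.14
G1 X8.38 Y3.14
G1 X8.38 Y12.17
G1 X0.00 Y12.17
G1 X0.00 Y0.00
; layer 6
G0 Z13.35
G0 X0.00 Y0.00
G1 X18.78 Y0.00
G1 X18.78 Y3.14
G1 X8.38 Y3.14
G1 X8.38 Y12.17
G1 X0.00 Y12.17
G1 X0.00 Y0.00
; layer 7
G0 Z15.57
G0 X0.00 Y0.00
G1 X18.78 Y0.00
G1 X18.78 Y3.14
G1 X8.38 Y3.14
G1 X8.38 Y12.17
G1 X0.00 Y12.17
G1 X0.00 Y0.00
M2 ; end

The solid is an L-shaped prism: outer 18.8 × 12.2 mm, arm thicknesses ≈ 3.14 mm (horizontal) and 8.38 mm (vertical), extruded 15.6 mm in z. Slicing at Δz = 2.22 mm — 7 equal slices spanning the solid's height, so layer i sits at z = i·h/7 — gives 7 non-empty perimeters. Each is a 6-segment closed polygon; G0 lifts to the layer z and rapids to the start vertex, then G1 traces the edges.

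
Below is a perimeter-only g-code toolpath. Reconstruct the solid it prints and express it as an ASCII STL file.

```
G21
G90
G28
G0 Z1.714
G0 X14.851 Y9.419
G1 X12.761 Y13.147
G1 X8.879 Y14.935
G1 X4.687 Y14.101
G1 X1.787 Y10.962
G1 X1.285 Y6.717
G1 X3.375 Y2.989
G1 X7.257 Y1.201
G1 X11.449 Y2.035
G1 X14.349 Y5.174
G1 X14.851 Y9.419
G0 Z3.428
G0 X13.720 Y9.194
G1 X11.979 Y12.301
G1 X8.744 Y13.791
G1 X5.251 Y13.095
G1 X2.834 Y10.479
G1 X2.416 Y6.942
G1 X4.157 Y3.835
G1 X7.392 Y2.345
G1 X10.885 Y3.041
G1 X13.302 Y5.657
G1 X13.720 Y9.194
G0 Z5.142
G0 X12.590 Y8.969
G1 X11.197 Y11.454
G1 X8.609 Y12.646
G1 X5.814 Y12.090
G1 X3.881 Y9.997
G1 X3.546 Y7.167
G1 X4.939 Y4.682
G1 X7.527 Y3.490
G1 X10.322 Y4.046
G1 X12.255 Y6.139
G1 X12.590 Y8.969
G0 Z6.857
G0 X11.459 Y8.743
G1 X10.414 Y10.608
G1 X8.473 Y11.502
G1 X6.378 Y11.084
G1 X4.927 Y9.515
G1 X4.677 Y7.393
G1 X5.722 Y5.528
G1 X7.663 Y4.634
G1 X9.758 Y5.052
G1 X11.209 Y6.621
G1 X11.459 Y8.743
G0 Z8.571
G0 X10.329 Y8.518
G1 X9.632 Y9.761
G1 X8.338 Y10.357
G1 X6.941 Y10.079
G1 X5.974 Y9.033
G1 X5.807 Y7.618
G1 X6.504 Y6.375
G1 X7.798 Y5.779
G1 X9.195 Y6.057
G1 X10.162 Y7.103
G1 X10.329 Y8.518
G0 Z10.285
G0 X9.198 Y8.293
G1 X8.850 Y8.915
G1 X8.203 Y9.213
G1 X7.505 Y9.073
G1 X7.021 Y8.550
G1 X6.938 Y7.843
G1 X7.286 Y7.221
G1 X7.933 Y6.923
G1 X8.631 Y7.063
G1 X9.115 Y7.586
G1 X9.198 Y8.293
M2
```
solid part
  facet normal 0.0000 0.0000 -1.0000
    outer loop
      vertex 9.014 16.080 0.000
      vertex 13.543 13.994 0.000
      vertex 15.981 9.644 0.000
    endloop
  endfacet
  facet normal 0.0000 0.0000 -1.0000
    outer loop
      vertex 4.124 15.106 0.000
      vertex 9.014 16.080 0.000
      vertex 15.981 9.644 0.000
    endloop
  endfacet
  facet normal 0.0000 0.0000 -1.0000
    outer loop
      vertex 0.740 11.444 0.000
      vertex 4.124 15.106 0.000
      vertex 15.981 9.644 0.000
    endloop
  endfacet
  facet normal 0.0000 0.0000 -1.0000
    outer loop
      vertex 0.155 6.492 0.000
      vertex 0.740 11.444 0.000
      vertex 15.981 9.644 0.000
    endloop
  endfacet
  facet normal 0.0000 0.0000 -1.0000
    outer loop
      vertex 2.593 2.142 0.000
      vertex 0.155 6.492 0.000
      vertex 15.981 9.644 0.000
    endloop
  endfacet
  facet normal 0.0000 0.0000 -1.0000
    outer loop
      vertex 7.122 0.056 0.000
      vertex 2.593 2.142 0.000
      vertex 15.981 9.644 0.000
    endloop
  endfacet
  facet normal 0.0000 0.0000 -1.0000
    outer loop
      vertex 12.012 1.030 0.000
      vertex 7.122 0.056 0.000
      vertex 15.981 9.644 0.000
    endloop
  endfacet
  facet normal 0.0000 0.0000 -1.0000
    outer loop
      vertex 15.396 4.692 0.000
      vertex 12.012 1.030 0.000
      vertex 15.981 9.644 0.000
    endloop
  endfacet
  facet normal 0.7349 0.4119 0.5388
    outer loop
      vertex 15.981 9.644 0.000
      vertex 13.543 13.994 0.000
      vertex 8.068 8.068 11.999
    endloop
  endfacet
  facet normal 0.3524 0.7652 0.5387
    outer loop
      vertex 13.543 13.994 0.000
      vertex 9.014 16.080 0.000
      vertex 8.068 8.068 11.999
    endloop
  endfacet
  facet normal -0.1646 0.8262 0.5387
    outer loop
      vertex 9.014 16.080 0.000
      vertex 4.124 15.106 0.000
      vertex 8.068 8.068 11.999
    endloop
  endfacet
  facet normal -0.6187 0.5718 0.5387
    outer loop
      vertex 4.124 15.106 0.000
      vertex 0.740 11.444 0.000
      vertex 8.068 8.068 11.999
    endloop
  endfacet
  facet normal -0.8366 0.0988 0.5388
    outer loop
      vertex 0.740 11.444 0.000
      vertex 0.155 6.492 0.000
      vertex 8.068 8.068 11.999
    endloop
  endfacet
  facet normal -0.7349 -0.4119 0.5388
    outer loop
      vertex 0.155 6.492 0.000
      vertex 2.593 2.142 0.000
      vertex 8.068 8.068 11.999
    endloop
  endfacet
  facet normal -0.3524 -0.7652 0.5387
    outer loop
      vertex 2.593 2.142 0.000
      vertex 7.122 0.056 0.000
      vertex 8.068 8.068 11.999
    endloop
  endfacet
  facet normal 0.1646 -0.8262 0.5387
    outer loop
      vertex 7.122 0.056 0.000
      vertex 12.012 1.030 0.000
      vertex 8.068 8.068 11.999
    endloop
  endfacet
  facet normal 0.6187 -0.5718 0.5387
    outer loop
      vertex 12.012 1.030 0.000
      vertex 15.396 4.692 0.000
      vertex 8.068 8.068 11.999
    endloop
  endfacet
  facet normal 0.8366 -0.0988 0.5388
    outer loop
      vertex 15.396 4.692 0.000
      vertex 15.981 9.644 0.000
      vertex 8.068 8.068 11.999
    endloop
  endfacet
endsolid part

The G0 Z moves step by Δz≈1.714 mm. The G1 loops shrink linearly with z, so the solid tapers from its base footprint up to z≈12. Closing with a flat bottom cap and the tapered top and triangulating gives 18 facets — a regular 10-sided pyramid, base circumscribed radius ≈ 8.07 mm, apex at z ≈ 12 mm.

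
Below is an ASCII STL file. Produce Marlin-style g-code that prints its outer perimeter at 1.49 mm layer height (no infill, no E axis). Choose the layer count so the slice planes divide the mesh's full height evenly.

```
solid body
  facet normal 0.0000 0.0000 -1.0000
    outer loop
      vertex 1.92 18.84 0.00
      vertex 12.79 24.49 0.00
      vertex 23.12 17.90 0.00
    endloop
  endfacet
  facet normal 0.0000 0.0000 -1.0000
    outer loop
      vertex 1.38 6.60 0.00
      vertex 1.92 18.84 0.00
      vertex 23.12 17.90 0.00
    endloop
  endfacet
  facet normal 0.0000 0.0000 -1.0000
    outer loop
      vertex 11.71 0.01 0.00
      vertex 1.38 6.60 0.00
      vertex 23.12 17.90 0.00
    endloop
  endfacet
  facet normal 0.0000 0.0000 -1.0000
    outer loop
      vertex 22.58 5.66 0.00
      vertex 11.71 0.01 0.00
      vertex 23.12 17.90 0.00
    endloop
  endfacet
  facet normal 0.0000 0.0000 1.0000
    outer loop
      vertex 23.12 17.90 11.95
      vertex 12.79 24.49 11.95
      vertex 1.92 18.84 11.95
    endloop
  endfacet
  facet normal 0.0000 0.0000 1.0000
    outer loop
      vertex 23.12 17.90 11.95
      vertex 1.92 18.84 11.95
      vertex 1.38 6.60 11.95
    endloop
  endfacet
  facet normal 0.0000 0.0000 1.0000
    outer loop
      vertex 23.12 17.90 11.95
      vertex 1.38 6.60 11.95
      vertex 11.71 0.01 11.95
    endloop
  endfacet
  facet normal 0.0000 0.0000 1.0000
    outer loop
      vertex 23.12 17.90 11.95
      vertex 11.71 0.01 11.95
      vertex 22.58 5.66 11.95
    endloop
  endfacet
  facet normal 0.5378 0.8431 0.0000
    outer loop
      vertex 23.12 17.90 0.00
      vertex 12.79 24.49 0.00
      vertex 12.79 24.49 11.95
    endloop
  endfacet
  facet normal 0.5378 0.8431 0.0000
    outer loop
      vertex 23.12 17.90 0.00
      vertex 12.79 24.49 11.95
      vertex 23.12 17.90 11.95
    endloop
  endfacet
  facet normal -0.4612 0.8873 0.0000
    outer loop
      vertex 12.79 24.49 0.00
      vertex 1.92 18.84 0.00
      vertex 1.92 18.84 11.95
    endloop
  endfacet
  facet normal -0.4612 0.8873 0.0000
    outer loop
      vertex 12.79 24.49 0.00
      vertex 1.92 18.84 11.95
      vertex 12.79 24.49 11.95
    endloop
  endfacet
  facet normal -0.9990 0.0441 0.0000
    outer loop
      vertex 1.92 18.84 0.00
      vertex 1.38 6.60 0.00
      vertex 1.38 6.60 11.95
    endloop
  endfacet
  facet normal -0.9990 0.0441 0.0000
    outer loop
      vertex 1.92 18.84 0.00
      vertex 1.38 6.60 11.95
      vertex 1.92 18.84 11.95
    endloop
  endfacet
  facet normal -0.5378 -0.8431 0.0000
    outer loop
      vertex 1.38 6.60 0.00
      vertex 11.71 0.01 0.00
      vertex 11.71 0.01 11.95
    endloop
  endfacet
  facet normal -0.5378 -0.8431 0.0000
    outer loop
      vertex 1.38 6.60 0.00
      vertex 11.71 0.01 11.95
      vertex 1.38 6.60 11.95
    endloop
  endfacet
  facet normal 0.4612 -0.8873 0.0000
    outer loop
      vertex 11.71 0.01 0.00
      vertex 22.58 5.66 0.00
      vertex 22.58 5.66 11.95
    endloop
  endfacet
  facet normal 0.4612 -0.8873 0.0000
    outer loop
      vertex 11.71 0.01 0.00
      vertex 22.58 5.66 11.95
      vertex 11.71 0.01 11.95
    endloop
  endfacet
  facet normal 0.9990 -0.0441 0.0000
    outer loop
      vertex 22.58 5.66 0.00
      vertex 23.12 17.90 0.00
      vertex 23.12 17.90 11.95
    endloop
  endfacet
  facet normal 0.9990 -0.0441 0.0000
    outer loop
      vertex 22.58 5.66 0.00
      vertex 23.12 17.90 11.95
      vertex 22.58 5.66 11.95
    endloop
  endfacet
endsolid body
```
; perimeter-only toolpath
G21 ; units = mm
G90 ; absolute positioning
G28 ; home
; layer 1
G0 Z1.49
G0 X23.12 Y17.90
G1 X12.79 Y24.49
G1 X1.92 Y18.84
G1 X1.38 Y6.60
G1 X11.71 Y0.01
G1 X22.58 Y5.66
G1 X23.12 Y17.90
; layer 2
G0 Z2.99
G0 X23.12 Y17.90
G1 X12.79 Y24.49
G1 X1.92 Y18.84
G1 X1.38 Y6.60
G1 X11.71 Y0.01
G1 X22.58 Y5.66
G1 X23.12 Y17.90
; layer 3
G0 Z4.48
G0 X23.12 Y17.90
G1 X12.79 Y24.49
G1 X1.92 Y18.84
G1 X1.38 Y6.60
G1 X11.71 Y0.01
G1 X22.58 Y5.66
G1 X23.12 Y17.90
; layer 4
G0 Z5.97
G0 X23.12 Y17.90
G1 X12.79 Y24.49
G1 X1.92 Y18.84
G1 X1.38 Y6.60
G1 X11.71 Y0.01
G1 X22.58 Y5.66
G1 X23.12 Y17.90
; layer 5
G0 Z7.47
G0 X23.12 Y17.90
G1 X12.79 Y24.49
G1 X1.92 Y18.84
G1 X1.38 Y6.60
G1 X11.71 Y0.01
G1 X22.58 Y5.66
G1 X23.12 Y17.90
; layer 6
G0 Z8.96
G0 X23.12 Y17.90
G1 X12.79 Y24.49
G1 X1.92 Y18.84
G1 X1.38 Y6.60
G1 X11.71 Y0.01
G1 X22.58 Y5.66
G1 X23.12 Y17.90
; layer 7
G0 Z10.46
G0 X23.12 Y17.90
G1 X12.79 Y24.49
G1 X1.92 Y18.84
G1 X1.38 Y6.60
G1 X11.71 Y0.01
G1 X22.58 Y5.66
G1 X23.12 Y17.90
; layer 8
G0 Z11.95
G0 X23.12 Y17.90
G1 X12.79 Y24.49
G1 X1.92 Y18.84
G1 X1.38 Y6.60
G1 X11.71 Y0.01
G1 X22.58 Y5.66
G1 X23.12 Y17.90
M2 ; end

The solid is a regular 6-sided prism (a cylinder approximated with 6 flat sides), circumscribed radius ≈ 12.2 mm, height ≈ 11.9 mm. Slicing at Δz = 1.49 mm — 8 equal slices spanning the solid's height, so layer i sits at z = i·h/8 — gives 8 non-empty perimeters. Each is a 6-segment closed polygon; G0 lifts to the layer z and rapids to the start vertex, then G1 traces the edges.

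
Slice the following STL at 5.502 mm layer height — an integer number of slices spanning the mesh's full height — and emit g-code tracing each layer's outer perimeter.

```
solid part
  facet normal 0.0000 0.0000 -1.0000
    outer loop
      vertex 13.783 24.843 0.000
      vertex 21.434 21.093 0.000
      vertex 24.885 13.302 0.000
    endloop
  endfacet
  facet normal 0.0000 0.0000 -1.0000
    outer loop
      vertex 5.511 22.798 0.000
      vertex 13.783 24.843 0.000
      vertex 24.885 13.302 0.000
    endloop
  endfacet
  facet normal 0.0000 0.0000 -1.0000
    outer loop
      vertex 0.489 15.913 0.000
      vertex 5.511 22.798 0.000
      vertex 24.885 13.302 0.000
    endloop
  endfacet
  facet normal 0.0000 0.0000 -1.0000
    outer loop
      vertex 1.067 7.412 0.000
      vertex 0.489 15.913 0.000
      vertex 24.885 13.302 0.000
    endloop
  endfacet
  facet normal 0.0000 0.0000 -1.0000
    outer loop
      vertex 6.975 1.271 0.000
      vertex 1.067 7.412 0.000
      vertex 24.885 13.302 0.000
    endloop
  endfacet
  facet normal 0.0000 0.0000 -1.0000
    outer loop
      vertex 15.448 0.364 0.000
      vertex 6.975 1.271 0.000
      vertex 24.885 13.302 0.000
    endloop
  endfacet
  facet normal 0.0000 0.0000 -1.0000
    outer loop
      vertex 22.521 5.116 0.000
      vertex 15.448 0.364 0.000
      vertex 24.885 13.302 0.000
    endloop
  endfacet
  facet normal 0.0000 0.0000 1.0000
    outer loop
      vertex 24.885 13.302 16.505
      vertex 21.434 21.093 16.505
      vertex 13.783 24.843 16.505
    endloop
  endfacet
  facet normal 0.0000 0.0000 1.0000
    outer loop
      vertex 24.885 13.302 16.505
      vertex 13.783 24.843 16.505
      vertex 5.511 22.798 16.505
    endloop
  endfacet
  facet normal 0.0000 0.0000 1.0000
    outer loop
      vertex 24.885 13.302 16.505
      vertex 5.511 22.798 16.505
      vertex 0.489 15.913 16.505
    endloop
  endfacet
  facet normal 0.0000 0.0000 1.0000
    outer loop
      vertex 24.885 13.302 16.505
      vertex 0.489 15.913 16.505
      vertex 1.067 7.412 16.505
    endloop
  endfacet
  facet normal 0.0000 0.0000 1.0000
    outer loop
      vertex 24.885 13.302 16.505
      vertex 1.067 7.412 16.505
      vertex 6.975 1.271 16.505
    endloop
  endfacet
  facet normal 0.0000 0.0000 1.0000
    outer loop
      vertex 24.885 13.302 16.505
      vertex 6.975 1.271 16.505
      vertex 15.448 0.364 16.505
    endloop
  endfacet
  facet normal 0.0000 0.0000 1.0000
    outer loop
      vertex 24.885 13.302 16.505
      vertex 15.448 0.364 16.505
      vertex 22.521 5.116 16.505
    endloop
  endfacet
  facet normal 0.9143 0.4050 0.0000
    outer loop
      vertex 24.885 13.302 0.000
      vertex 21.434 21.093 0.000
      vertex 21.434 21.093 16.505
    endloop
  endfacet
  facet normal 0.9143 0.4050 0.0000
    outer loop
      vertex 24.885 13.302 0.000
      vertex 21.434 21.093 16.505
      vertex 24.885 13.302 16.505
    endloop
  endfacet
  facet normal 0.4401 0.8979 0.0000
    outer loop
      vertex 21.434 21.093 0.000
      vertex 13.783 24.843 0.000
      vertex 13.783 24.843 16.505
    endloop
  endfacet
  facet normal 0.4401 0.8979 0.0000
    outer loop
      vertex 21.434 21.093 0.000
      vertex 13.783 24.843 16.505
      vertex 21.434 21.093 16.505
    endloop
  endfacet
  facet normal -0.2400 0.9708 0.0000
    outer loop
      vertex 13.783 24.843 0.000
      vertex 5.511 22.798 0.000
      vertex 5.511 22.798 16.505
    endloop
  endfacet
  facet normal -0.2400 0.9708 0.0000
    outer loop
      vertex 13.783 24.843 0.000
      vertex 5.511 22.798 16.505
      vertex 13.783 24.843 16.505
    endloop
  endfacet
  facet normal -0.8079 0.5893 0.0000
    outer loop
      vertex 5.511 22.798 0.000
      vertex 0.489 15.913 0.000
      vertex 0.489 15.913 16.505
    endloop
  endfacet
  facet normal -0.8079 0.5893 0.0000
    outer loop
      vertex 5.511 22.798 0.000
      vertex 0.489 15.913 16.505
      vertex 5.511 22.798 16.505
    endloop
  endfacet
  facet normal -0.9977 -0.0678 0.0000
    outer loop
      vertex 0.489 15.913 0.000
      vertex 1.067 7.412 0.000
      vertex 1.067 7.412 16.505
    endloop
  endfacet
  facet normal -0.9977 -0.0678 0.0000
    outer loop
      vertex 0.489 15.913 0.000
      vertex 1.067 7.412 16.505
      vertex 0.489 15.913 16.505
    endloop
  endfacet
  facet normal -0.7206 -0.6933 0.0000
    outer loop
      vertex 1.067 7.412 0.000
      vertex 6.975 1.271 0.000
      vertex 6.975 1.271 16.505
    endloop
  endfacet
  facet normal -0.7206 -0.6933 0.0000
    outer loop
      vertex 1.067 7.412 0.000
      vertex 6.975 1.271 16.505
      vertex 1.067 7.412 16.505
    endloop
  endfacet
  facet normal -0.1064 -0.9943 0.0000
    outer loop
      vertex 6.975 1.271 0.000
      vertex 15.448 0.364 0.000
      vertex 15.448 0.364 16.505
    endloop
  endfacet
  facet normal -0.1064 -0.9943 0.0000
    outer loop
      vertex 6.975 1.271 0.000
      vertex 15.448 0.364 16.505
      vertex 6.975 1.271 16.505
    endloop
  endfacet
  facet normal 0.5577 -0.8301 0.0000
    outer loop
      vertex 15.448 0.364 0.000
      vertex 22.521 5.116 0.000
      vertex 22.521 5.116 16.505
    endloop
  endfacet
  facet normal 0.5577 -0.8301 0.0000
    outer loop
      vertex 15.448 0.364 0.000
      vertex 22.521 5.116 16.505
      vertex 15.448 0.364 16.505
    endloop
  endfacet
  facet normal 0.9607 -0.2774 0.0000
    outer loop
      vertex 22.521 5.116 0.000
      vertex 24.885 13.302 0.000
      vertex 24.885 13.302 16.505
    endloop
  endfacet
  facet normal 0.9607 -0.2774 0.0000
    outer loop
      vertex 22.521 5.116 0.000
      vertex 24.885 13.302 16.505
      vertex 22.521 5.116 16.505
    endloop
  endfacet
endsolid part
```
; perimeter-only toolpath
G21 ; units = mm
G90 ; absolute positioning
G28 ; home
; layer 1
G0 Z5.502
G0 X24.885 Y13.302
G1 X21.434 Y21.093
G1 X13.783 Y24.843
G1 X5.511 Y22.798
G1 X0.489 Y15.913
G1 X1.067 Y7.412
G1 X6.975 Y1.271
G1 X15.448 Y0.364
G1 X22.521 Y5.116
G1 X24.885 Y13.302
; layer 2
G0 Z11.003
G0 X24.885 Y13.302
G1 X21.434 Y21.093
G1 X13.783 Y24.843
G1 X5.511 Y22.798
G1 X0.489 Y15.913
G1 X1.067 Y7.412
G1 X6.975 Y1.271
G1 X15.448 Y0.364
G1 X22.521 Y5.116
G1 X24.885 Y13.302
; layer 3
G0 Z16.505
G0 X24.885 Y13.302
G1 X21.434 Y21.093
G1 X13.783 Y24.843
G1 X5.511 Y22.798
G1 X0.489 Y15.913
G1 X1.067 Y7.412
G1 X6.975 Y1.271
G1 X15.448 Y0.364
G1 X22.521 Y5.116
G1 X24.885 Y13.302
M2 ; end

The solid is a regular 9-sided prism (a cylinder approximated with 9 flat sides), circumscribed radius ≈ 12.5 mm, height ≈ 16.5 mm. Slicing at Δz = 5.502 mm — 3 equal slices spanning the solid's height, so layer i sits at z = i·h/3 — gives 3 non-empty perimeters. Each is a 9-segment closed polygon; G0 lifts to the layer z and rapids to the start vertex, then G1 traces the edges.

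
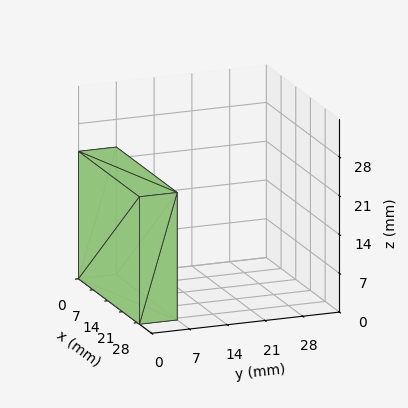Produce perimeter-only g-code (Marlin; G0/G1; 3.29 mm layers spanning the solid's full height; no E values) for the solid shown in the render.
Reading the render: the shape is a rectangular box, roughly 29 × 7 mm footprint and 23 mm tall (dimensions read to the nearest mm from the axis ticks). For the g-code, the solid's height is divided into equal slices at the stated Δz and each level perimeter traced with G1 moves after a G0 lift.

; perimeter-only toolpath
G21 ; units = mm
G90 ; absolute positioning
G28 ; home
; layer 1
G0 Z3.29
G0 X0.00 Y0.00
G1 X29.00 Y0.00
G1 X29.00 Y7.00
G1 X0.00 Y7.00
G1 X0.00 Y0.00
; layer 2
G0 Z6.57
G0 X0.00 Y0.00
G1 X29.00 Y0.00
G1 X29.00 Y7.00
G1 X0.00 Y7.00
G1 X0.00 Y0.00
; layer 3
G0 Z9.86
G0 X0.00 Y0.00
G1 X29.00 Y0.00
G1 X29.00 Y7.00
G1 X0.00 Y7.00
G1 X0.00 Y0.00
; layer 4
G0 Z13.14
G0 X0.00 Y0.00
G1 X29.00 Y0.00
G1 X29.00 Y7.00
G1 X0.00 Y7.00
G1 X0.00 Y0.00
; layer 5
G0 Z16.43
G0 X0.00 Y0.00
G1 X29.00 Y0.00
G1 X29.00 Y7.00
G1 X0.00 Y7.00
G1 X0.00 Y0.00
; layer 6
G0 Z19.71
G0 X0.00 Y0.00
G1 X29.00 Y0.00
G1 X29.00 Y7.00
G1 X0.00 Y7.00
G1 X0.00 Y0.00
; layer 7
G0 Z23.00
G0 X0.00 Y0.00
G1 X29.00 Y0.00
G1 X29.00 Y7.00
G1 X0.00 Y7.00
G1 X0.00 Y0.00
M2 ; end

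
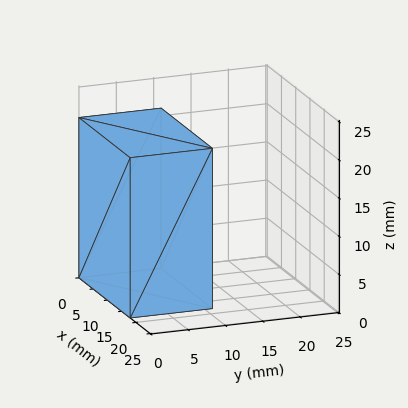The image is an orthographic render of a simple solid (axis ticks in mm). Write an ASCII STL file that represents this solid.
Reading the render: the shape is a rectangular box, roughly 18 × 11 mm footprint and 21 mm tall (dimensions read to the nearest mm from the axis ticks). For the STL, each face is triangulated and given an outward normal.

solid part
  facet normal 0.0000 0.0000 -1.0000
    outer loop
      vertex 18.0 11.0 0.0
      vertex 18.0 0.0 0.0
      vertex 0.0 0.0 0.0
    endloop
  endfacet
  facet normal 0.0000 0.0000 -1.0000
    outer loop
      vertex 0.0 11.0 0.0
      vertex 18.0 11.0 0.0
      vertex 0.0 0.0 0.0
    endloop
  endfacet
  facet normal 0.0000 0.0000 1.0000
    outer loop
      vertex 0.0 0.0 21.0
      vertex 18.0 0.0 21.0
      vertex 18.0 11.0 21.0
    endloop
  endfacet
  facet normal 0.0000 0.0000 1.0000
    outer loop
      vertex 0.0 0.0 21.0
      vertex 18.0 11.0 21.0
      vertex 0.0 11.0 21.0
    endloop
  endfacet
  facet normal 0.0000 -1.0000 0.0000
    outer loop
      vertex 0.0 0.0 0.0
      vertex 18.0 0.0 0.0
      vertex 18.0 0.0 21.0
    endloop
  endfacet
  facet normal 0.0000 -1.0000 0.0000
    outer loop
      vertex 0.0 0.0 0.0
      vertex 18.0 0.0 21.0
      vertex 0.0 0.0 21.0
    endloop
  endfacet
  facet normal 0.0000 1.0000 0.0000
    outer loop
      vertex 18.0 11.0 21.0
      vertex 18.0 11.0 0.0
      vertex 0.0 11.0 0.0
    endloop
  endfacet
  facet normal 0.0000 1.0000 0.0000
    outer loop
      vertex 0.0 11.0 21.0
      vertex 18.0 11.0 21.0
      vertex 0.0 11.0 0.0
    endloop
  endfacet
  facet normal -1.0000 0.0000 0.0000
    outer loop
      vertex 0.0 11.0 21.0
      vertex 0.0 11.0 0.0
      vertex 0.0 0.0 0.0
    endloop
  endfacet
  facet normal -1.0000 0.0000 0.0000
    outer loop
      vertex 0.0 0.0 21.0
      vertex 0.0 11.0 21.0
      vertex 0.0 0.0 0.0
    endloop
  endfacet
  facet normal 1.0000 0.0000 0.0000
    outer loop
      vertex 18.0 0.0 0.0
      vertex 18.0 11.0 0.0
      vertex 18.0 11.0 21.0
    endloop
  endfacet
  facet normal 1.0000 0.0000 0.0000
    outer loop
      vertex 18.0 0.0 0.0
      vertex 18.0 11.0 21.0
      vertex 18.0 0.0 21.0
    endloop
  endfacet
endsolid part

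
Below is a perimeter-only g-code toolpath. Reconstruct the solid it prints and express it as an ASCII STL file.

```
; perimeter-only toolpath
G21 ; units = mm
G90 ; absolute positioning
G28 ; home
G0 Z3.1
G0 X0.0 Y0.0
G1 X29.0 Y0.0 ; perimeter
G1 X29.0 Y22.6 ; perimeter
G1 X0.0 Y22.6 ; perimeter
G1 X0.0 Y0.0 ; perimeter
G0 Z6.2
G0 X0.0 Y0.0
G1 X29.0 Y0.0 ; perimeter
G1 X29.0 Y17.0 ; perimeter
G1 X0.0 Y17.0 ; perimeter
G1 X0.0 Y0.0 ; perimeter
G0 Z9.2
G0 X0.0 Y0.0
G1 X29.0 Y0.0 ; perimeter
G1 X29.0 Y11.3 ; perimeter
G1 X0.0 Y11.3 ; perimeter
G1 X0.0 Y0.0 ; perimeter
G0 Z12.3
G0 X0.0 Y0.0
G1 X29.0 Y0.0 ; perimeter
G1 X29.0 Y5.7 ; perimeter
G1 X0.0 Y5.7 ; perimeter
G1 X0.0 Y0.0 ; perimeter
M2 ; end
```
solid part
  facet normal 0.0000 0.0000 -1.0000
    outer loop
      vertex 29.0 28.3 0.0
      vertex 29.0 0.0 0.0
      vertex 0.0 0.0 0.0
    endloop
  endfacet
  facet normal 0.0000 0.0000 -1.0000
    outer loop
      vertex 0.0 28.3 0.0
      vertex 29.0 28.3 0.0
      vertex 0.0 0.0 0.0
    endloop
  endfacet
  facet normal 0.0000 -1.0000 0.0000
    outer loop
      vertex 0.0 0.0 0.0
      vertex 29.0 0.0 0.0
      vertex 29.0 0.0 15.4
    endloop
  endfacet
  facet normal 0.0000 -1.0000 0.0000
    outer loop
      vertex 0.0 0.0 0.0
      vertex 29.0 0.0 15.4
      vertex 0.0 0.0 15.4
    endloop
  endfacet
  facet normal 0.0000 0.4780 0.8784
    outer loop
      vertex 0.0 0.0 15.4
      vertex 29.0 0.0 15.4
      vertex 29.0 28.3 0.0
    endloop
  endfacet
  facet normal 0.0000 0.4780 0.8784
    outer loop
      vertex 0.0 0.0 15.4
      vertex 29.0 28.3 0.0
      vertex 0.0 28.3 0.0
    endloop
  endfacet
  facet normal -1.0000 0.0000 0.0000
    outer loop
      vertex 0.0 0.0 15.4
      vertex 0.0 28.3 0.0
      vertex 0.0 0.0 0.0
    endloop
  endfacet
  facet normal 1.0000 0.0000 0.0000
    outer loop
      vertex 29.0 0.0 0.0
      vertex 29.0 28.3 0.0
      vertex 29.0 0.0 15.4
    endloop
  endfacet
endsolid part

The G0 Z moves step by Δz≈3.1 mm. The G1 loops shrink linearly with z, so the solid tapers from its base footprint up to z≈15.4. Closing with a flat bottom cap and the tapered top and triangulating gives 8 facets — a wedge (ramp): 29 × 28.3 mm base, rising to 15.4 mm along the y=0 edge and sloping linearly to z=0 at y=28.3.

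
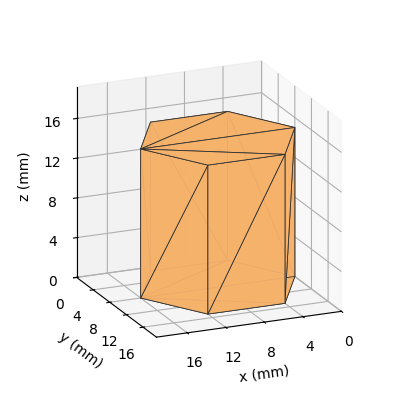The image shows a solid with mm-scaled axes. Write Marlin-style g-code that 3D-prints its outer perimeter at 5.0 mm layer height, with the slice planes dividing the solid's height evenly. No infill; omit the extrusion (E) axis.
Reading the render: the shape is a regular 6-sided prism (a cylinder approximated with 6 flat sides), circumscribed radius ≈ 8 mm, height ≈ 15 mm (dimensions read to the nearest mm from the axis ticks). For the g-code, the solid's height is divided into equal slices at the stated Δz and each level perimeter traced with G1 moves after a G0 lift.

; perimeter-only toolpath
G21 ; units = mm
G90 ; absolute positioning
G28 ; home
; layer 1
G0 Z5.0
G0 X16.0 Y8.0
G1 X12.0 Y14.9
G1 X4.0 Y14.9
G1 X0.0 Y8.0
G1 X4.0 Y1.1
G1 X12.0 Y1.1
G1 X16.0 Y8.0
; layer 2
G0 Z10.0
G0 X16.0 Y8.0
G1 X12.0 Y14.9
G1 X4.0 Y14.9
G1 X0.0 Y8.0
G1 X4.0 Y1.1
G1 X12.0 Y1.1
G1 X16.0 Y8.0
; layer 3
G0 Z15.0
G0 X16.0 Y8.0
G1 X12.0 Y14.9
G1 X4.0 Y14.9
G1 X0.0 Y8.0
G1 X4.0 Y1.1
G1 X12.0 Y1.1
G1 X16.0 Y8.0
M2 ; end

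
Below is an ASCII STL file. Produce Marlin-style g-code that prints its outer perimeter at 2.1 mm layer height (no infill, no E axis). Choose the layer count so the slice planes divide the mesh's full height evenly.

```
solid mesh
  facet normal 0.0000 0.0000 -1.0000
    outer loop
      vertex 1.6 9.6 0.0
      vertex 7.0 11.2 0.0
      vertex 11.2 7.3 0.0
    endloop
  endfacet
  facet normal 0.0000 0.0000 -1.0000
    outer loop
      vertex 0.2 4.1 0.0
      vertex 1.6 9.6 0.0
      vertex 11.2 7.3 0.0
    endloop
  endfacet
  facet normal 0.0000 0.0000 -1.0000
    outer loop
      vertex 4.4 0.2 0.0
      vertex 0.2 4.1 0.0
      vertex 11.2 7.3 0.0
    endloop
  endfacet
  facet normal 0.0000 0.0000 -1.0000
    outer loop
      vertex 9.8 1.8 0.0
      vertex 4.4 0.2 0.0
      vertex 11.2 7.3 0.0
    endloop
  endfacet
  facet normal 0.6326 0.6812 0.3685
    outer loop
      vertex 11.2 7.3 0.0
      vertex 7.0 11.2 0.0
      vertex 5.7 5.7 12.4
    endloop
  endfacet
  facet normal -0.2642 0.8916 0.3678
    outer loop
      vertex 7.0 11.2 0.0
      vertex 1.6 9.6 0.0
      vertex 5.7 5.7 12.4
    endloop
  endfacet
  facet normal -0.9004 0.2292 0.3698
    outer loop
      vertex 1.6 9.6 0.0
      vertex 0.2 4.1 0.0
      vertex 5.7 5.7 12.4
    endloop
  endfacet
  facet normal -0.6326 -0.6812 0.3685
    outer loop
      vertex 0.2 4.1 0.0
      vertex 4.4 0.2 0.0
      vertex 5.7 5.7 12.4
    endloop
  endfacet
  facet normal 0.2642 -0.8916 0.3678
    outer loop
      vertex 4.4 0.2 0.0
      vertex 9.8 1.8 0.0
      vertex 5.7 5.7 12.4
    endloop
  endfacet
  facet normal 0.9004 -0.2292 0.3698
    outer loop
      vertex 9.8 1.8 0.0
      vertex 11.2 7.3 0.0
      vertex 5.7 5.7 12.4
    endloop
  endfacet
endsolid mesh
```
; perimeter-only toolpath
G21 ; units = mm
G90 ; absolute positioning
G28 ; home
; layer 1
G0 Z2.1
G0 X10.3 Y7.0
G1 X6.8 Y10.3
G1 X2.3 Y8.9
G1 X1.1 Y4.4
G1 X4.6 Y1.1
G1 X9.1 Y2.5
G1 X10.3 Y7.0
; layer 2
G0 Z4.1
G0 X9.4 Y6.8
G1 X6.6 Y9.4
G1 X3.0 Y8.3
G1 X2.0 Y4.6
G1 X4.8 Y2.0
G1 X8.4 Y3.1
G1 X9.4 Y6.8
; layer 3
G0 Z6.2
G0 X8.4 Y6.5
G1 X6.3 Y8.4
G1 X3.7 Y7.6
G1 X3.0 Y4.9
G1 X5.1 Y3.0
G1 X7.8 Y3.8
G1 X8.4 Y6.5
; layer 4
G0 Z8.3
G0 X7.5 Y6.2
G1 X6.1 Y7.5
G1 X4.3 Y7.0
G1 X3.9 Y5.2
G1 X5.3 Y3.9
G1 X7.1 Y4.4
G1 X7.5 Y6.2
; layer 5
G0 Z10.3
G0 X6.6 Y6.0
G1 X5.9 Y6.6
G1 X5.0 Y6.3
G1 X4.8 Y5.4
G1 X5.5 Y4.8
G1 X6.4 Y5.0
G1 X6.6 Y6.0
M2 ; end

The solid is a regular 6-sided pyramid, base circumscribed radius ≈ 5.7 mm, apex at z ≈ 12.4 mm. Slicing at Δz = 2.1 mm — 6 equal slices spanning the solid's height, so layer i sits at z = i·h/6 — gives 5 non-empty perimeters. Each is a 6-segment closed polygon; G0 lifts to the layer z and rapids to the start vertex, then G1 traces the edges. The cross-section shrinks linearly with z (the slice at the apex is degenerate and omitted).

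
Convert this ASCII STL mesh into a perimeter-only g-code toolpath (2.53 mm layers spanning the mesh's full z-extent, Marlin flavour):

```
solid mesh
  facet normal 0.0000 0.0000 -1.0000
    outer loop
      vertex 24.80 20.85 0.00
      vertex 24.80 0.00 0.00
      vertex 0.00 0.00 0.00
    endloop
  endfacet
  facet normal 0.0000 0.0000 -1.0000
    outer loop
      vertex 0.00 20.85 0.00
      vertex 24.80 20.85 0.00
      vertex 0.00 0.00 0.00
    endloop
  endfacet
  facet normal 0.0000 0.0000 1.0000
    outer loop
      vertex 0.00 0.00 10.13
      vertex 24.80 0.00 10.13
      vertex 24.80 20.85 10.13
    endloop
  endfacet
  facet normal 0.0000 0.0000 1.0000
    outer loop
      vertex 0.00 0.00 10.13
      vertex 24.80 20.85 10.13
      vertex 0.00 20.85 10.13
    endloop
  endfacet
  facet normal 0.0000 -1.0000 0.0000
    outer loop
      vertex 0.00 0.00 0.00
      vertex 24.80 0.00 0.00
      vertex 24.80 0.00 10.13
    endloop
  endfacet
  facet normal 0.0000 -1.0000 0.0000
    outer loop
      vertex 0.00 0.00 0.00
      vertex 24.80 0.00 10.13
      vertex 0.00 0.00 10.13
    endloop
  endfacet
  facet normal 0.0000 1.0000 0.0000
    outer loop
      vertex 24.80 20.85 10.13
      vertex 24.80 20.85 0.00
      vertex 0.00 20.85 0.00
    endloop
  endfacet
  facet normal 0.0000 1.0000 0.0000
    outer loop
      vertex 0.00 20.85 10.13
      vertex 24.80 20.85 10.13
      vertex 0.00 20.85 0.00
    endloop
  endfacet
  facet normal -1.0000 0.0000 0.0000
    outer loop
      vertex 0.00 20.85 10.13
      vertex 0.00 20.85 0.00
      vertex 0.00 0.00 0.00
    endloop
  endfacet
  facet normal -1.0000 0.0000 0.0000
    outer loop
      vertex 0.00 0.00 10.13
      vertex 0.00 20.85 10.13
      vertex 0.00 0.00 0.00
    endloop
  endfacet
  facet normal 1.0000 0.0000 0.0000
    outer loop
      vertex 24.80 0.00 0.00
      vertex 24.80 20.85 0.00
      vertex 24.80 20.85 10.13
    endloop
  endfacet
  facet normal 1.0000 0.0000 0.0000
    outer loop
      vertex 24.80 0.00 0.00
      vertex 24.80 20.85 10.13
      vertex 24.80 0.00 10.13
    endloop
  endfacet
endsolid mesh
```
; perimeter-only toolpath
G21 ; units = mm
G90 ; absolute positioning
G28 ; home
; layer 1
G0 Z2.53
G0 X0.00 Y0.00
G1 X24.80 Y0.00
G1 X24.80 Y20.85
G1 X0.00 Y20.85
G1 X0.00 Y0.00
; layer 2
G0 Z5.07
G0 X0.00 Y0.00
G1 X24.80 Y0.00
G1 X24.80 Y20.85
G1 X0.00 Y20.85
G1 X0.00 Y0.00
; layer 3
G0 Z7.60
G0 X0.00 Y0.00
G1 X24.80 Y0.00
G1 X24.80 Y20.85
G1 X0.00 Y20.85
G1 X0.00 Y0.00
; layer 4
G0 Z10.13
G0 X0.00 Y0.00
G1 X24.80 Y0.00
G1 X24.80 Y20.85
G1 X0.00 Y20.85
G1 X0.00 Y0.00
M2 ; end

The solid is a rectangular box, roughly 24.8 × 20.9 mm footprint and 10.1 mm tall. Slicing at Δz = 2.53 mm — 4 equal slices spanning the solid's height, so layer i sits at z = i·h/4 — gives 4 non-empty perimeters. Each is a 4-segment closed polygon; G0 lifts to the layer z and rapids to the start vertex, then G1 traces the edges.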